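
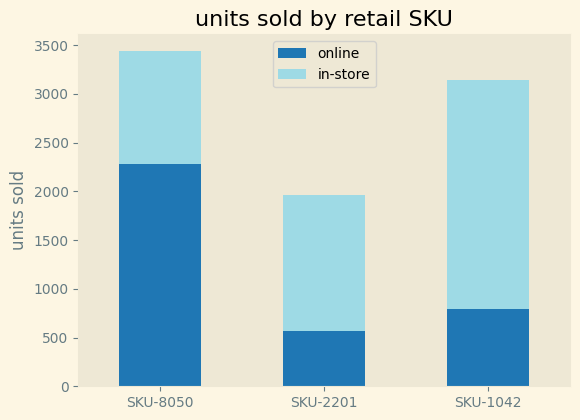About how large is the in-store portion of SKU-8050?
≈ 1000

in-store top ≈ 3500, bottom ≈ 2500; segment ≈ 1000.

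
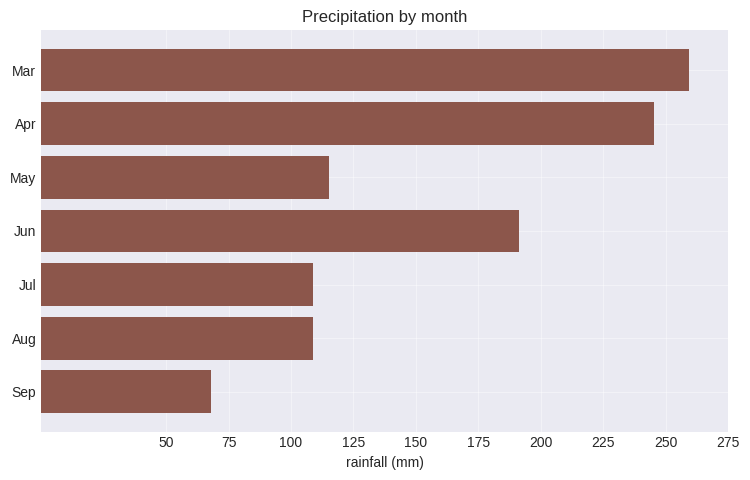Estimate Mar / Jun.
Mar ≈ 250, Jun ≈ 200; 250/200 ≈ 1.25.

≈ 1.25×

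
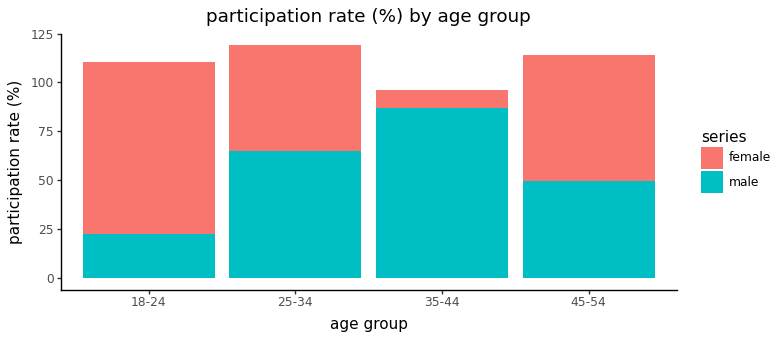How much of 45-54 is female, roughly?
female top ≈ 110, bottom ≈ 50; segment ≈ 60.

≈ 60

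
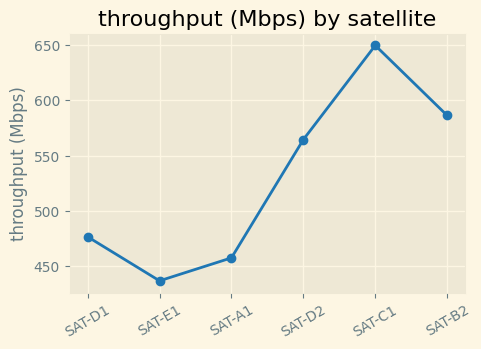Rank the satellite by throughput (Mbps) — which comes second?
SAT-B2

Top 3: SAT-C1 ≈ 640, SAT-B2 ≈ 580, SAT-D2 ≈ 560.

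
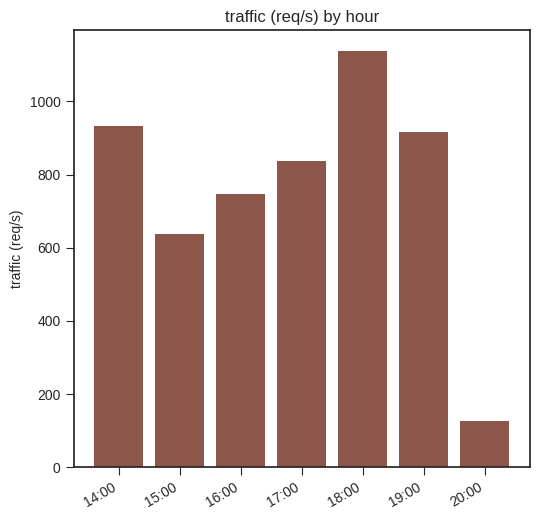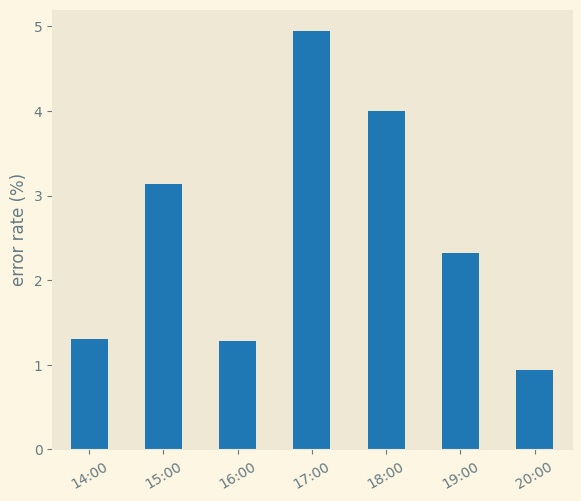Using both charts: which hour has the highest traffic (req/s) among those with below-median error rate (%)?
Chart 2 median error rate (%) ≈ 2.5; below-median hours: 14:00, 16:00, 20:00. Among those, 14:00 has the highest traffic (req/s) (≈ 1000).

14:00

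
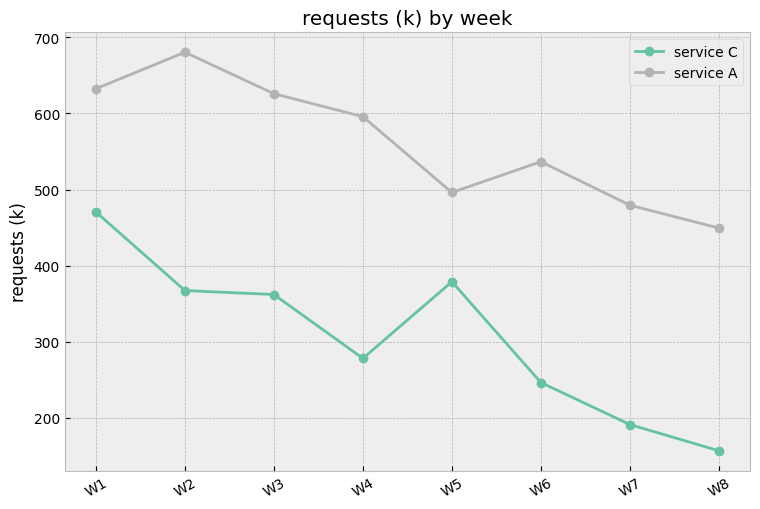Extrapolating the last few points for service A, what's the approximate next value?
Last three: 550, 500, 450 → slope ≈ -50/step → next ≈ 400.

≈ 400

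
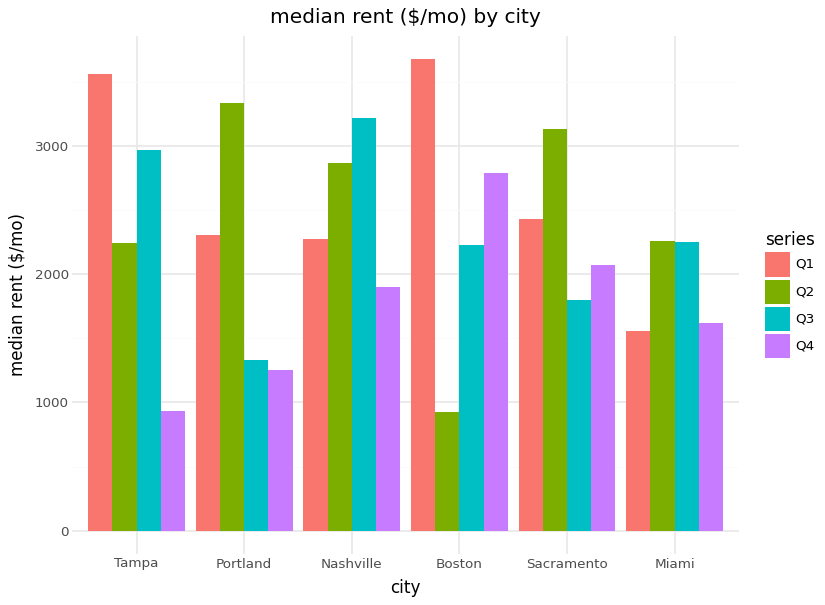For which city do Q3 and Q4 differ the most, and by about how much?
Tampa, ≈ 2000 $/mo

Tampa: Q3 ≈ 3000, Q4 ≈ 1000 → gap ≈ 2000. Next-largest (Nashville) is only ≈ 1000.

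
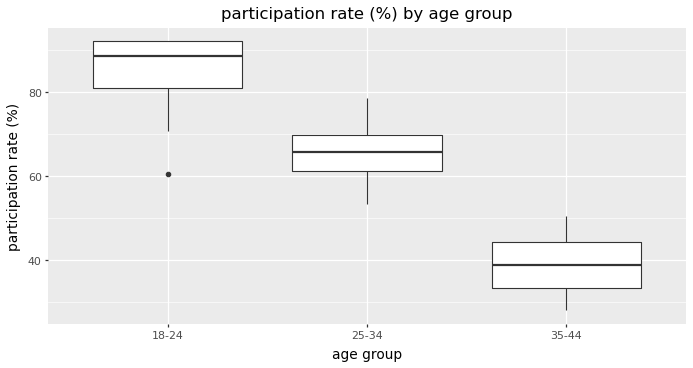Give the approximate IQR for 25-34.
Q3 ≈ 70, Q1 ≈ 60; IQR ≈ 10.

≈ 10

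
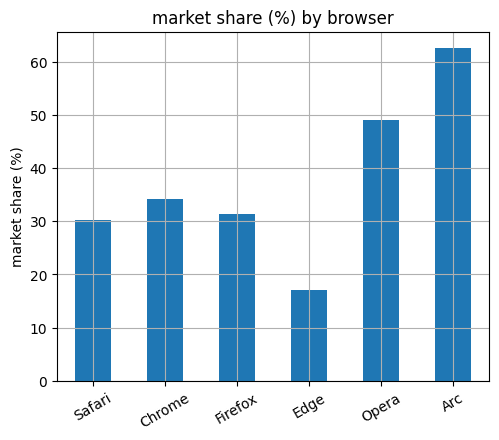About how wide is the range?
≈ 40

Max Arc ≈ 60, min Edge ≈ 20; range ≈ 40.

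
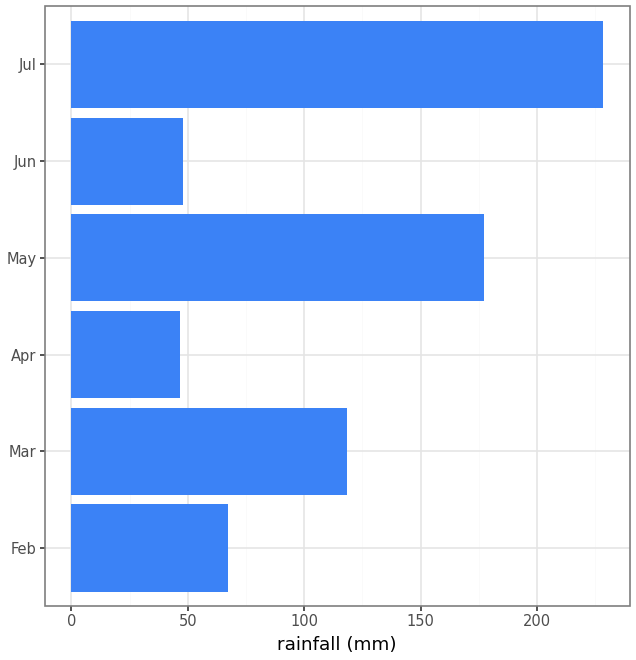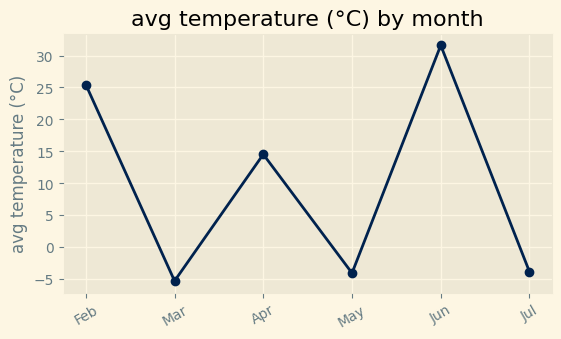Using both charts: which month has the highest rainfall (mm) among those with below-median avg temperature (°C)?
Jul

Chart 2 median avg temperature (°C) ≈ 5; below-median months: Mar, May, Jul. Among those, Jul has the highest rainfall (mm) (≈ 225).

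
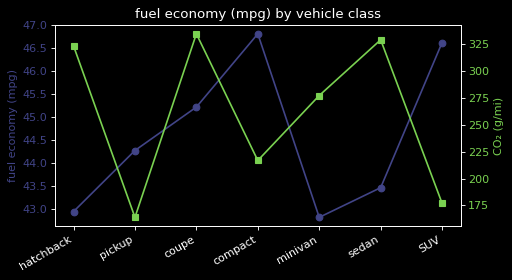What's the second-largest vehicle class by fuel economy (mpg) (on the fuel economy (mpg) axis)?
Top 3 (on the fuel economy (mpg) axis): compact ≈ 47.0, SUV ≈ 46.5, coupe ≈ 45.0.

SUV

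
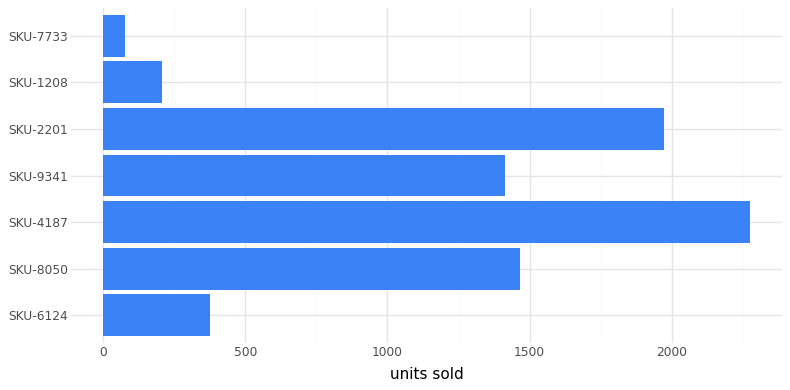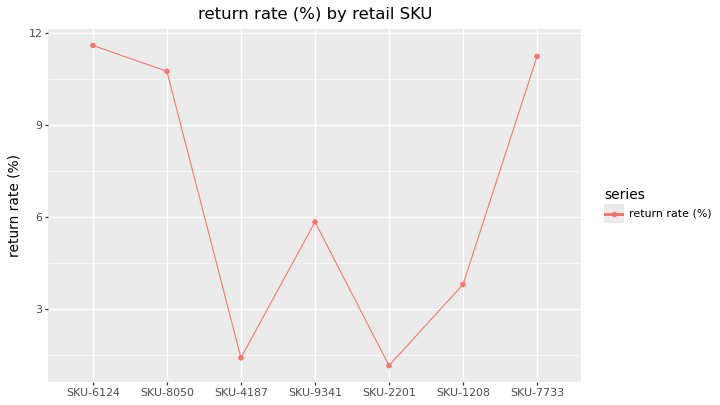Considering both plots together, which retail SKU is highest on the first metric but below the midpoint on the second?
SKU-4187

Chart 2 median return rate (%) ≈ 6; below-median retail SKUs: SKU-4187, SKU-2201, SKU-1208. Among those, SKU-4187 has the highest units sold (≈ 2500).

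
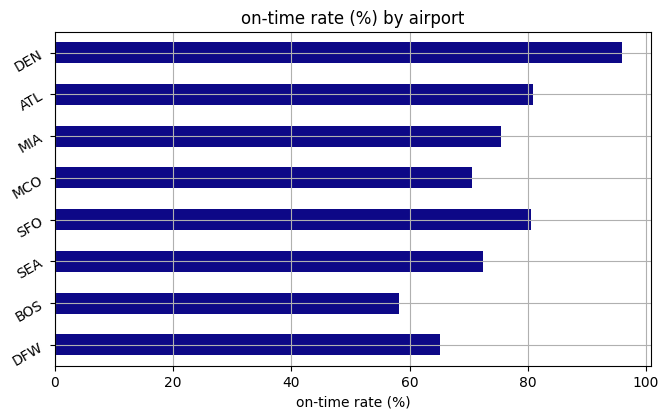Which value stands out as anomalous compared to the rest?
DEN

DEN ≈ 100; the rest sit between ≈ 60 and ≈ 80.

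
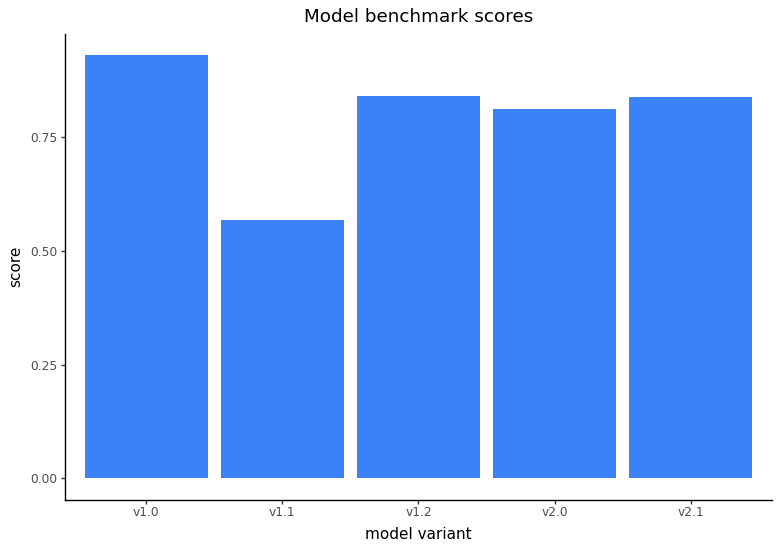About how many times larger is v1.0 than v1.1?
v1.0 ≈ 0.9, v1.1 ≈ 0.6; 0.9/0.6 ≈ 1.5.

≈ 1.5×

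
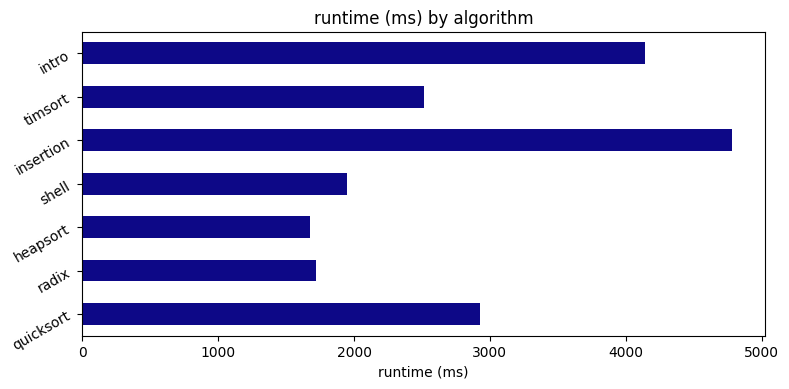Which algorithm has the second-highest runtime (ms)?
intro

Top 3: insertion ≈ 5000, intro ≈ 4000, quicksort ≈ 3000.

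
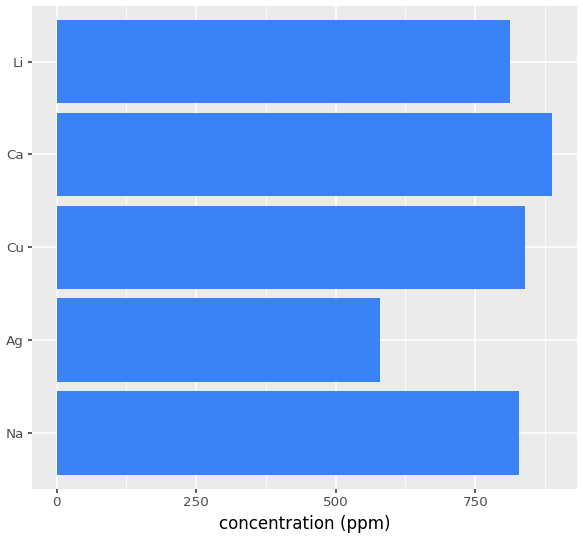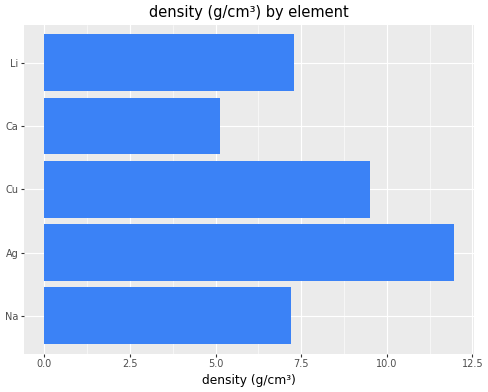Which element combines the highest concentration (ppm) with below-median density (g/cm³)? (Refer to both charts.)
Ca

Chart 2 median density (g/cm³) ≈ 8; below-median elements: Na, Ca. Among those, Ca has the highest concentration (ppm) (≈ 900).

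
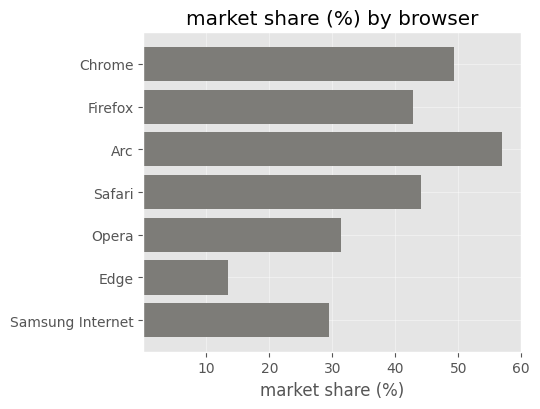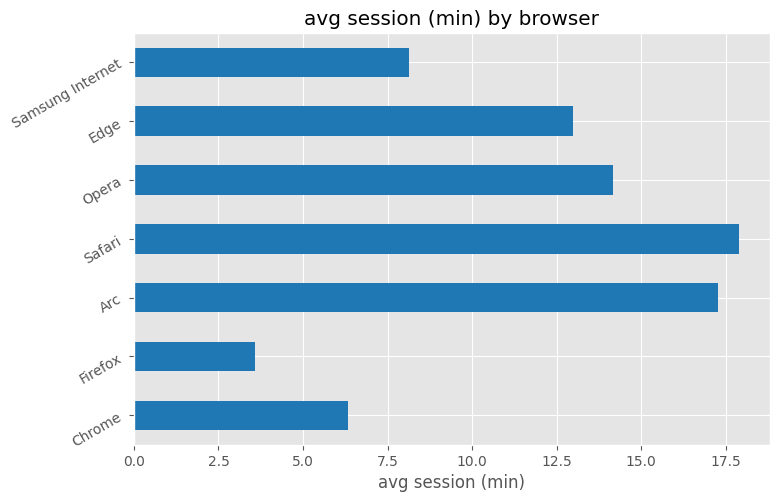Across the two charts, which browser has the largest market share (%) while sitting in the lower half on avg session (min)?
Chrome

Chart 2 median avg session (min) ≈ 12; below-median browsers: Chrome, Firefox, Samsung Internet. Among those, Chrome has the highest market share (%) (≈ 50).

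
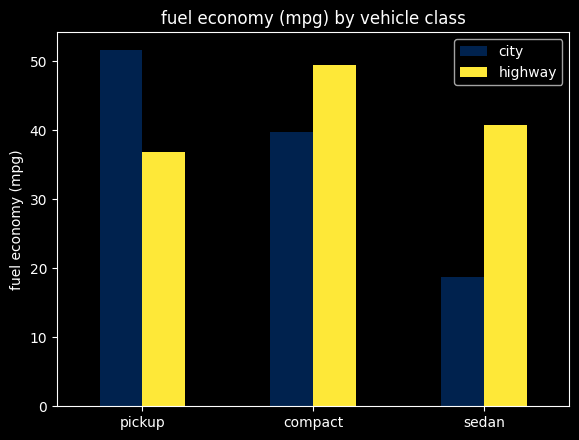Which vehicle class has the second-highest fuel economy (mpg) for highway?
Top 3 for highway: compact ≈ 50, sedan ≈ 40, pickup ≈ 35.

sedan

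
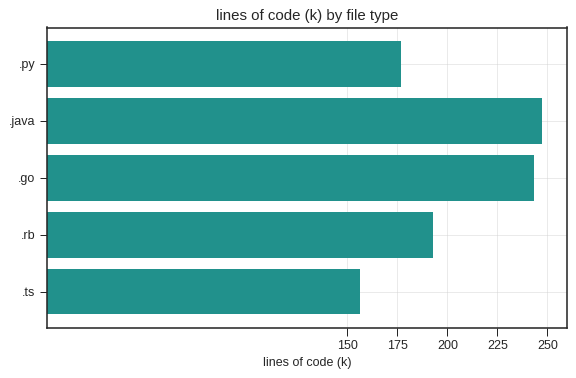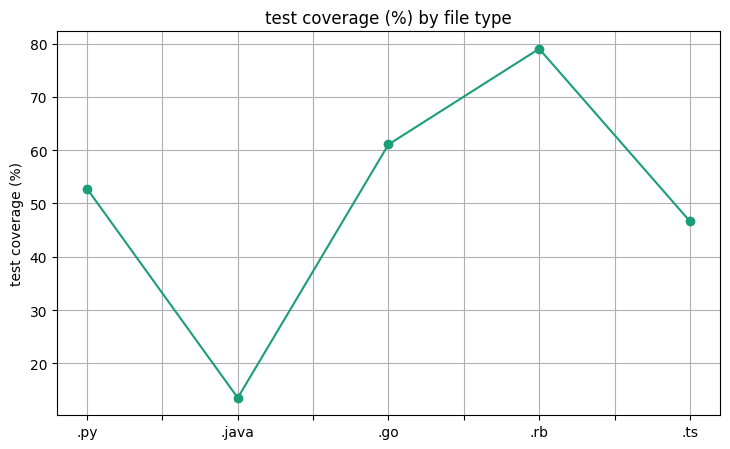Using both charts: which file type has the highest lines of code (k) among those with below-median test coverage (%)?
Chart 2 median test coverage (%) ≈ 50; below-median file types: .java, .ts. Among those, .java has the highest lines of code (k) (≈ 250).

.java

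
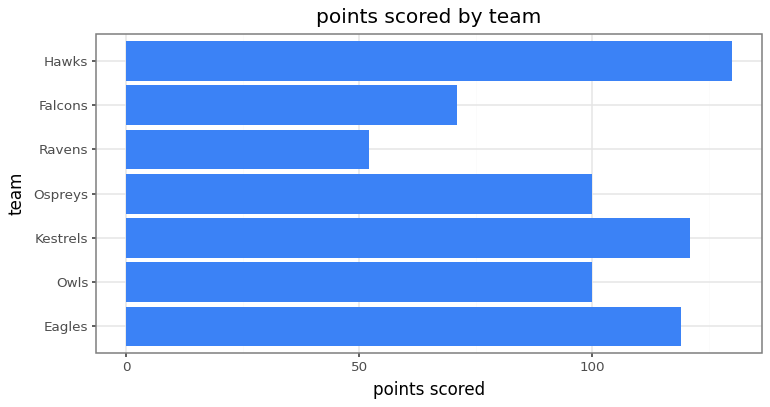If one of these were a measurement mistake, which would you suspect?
Ravens ≈ 60; the rest sit between ≈ 80 and ≈ 120.

Ravens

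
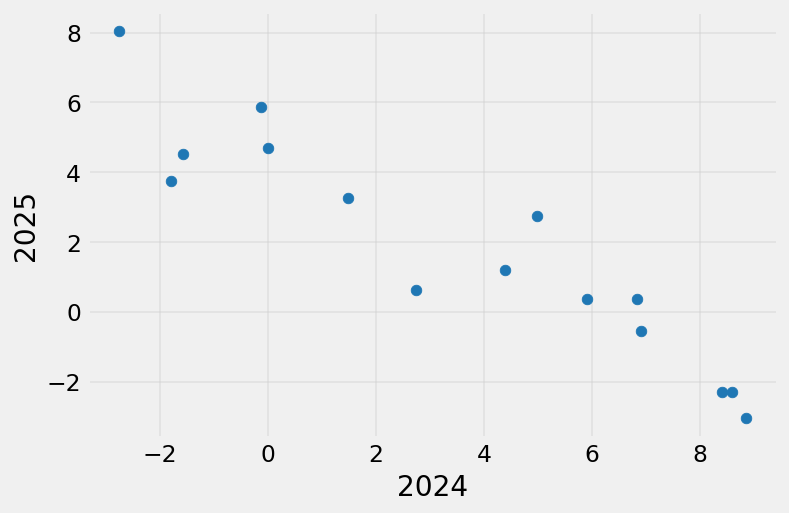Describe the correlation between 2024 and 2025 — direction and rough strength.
Points are negatively correlated; strong (|r| ≈ 0.9).

negative, strong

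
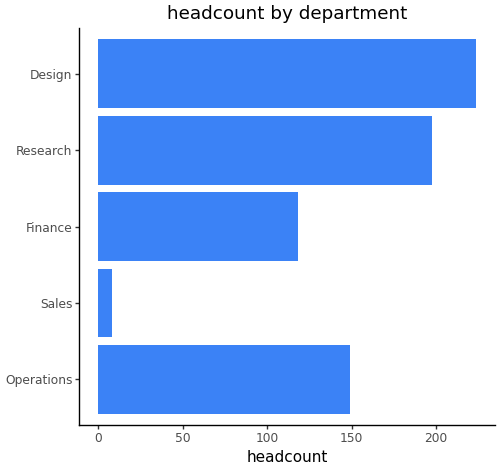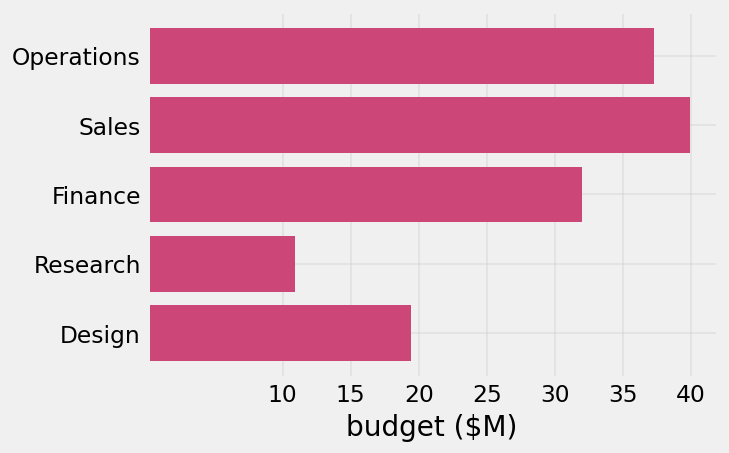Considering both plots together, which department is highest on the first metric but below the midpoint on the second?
Design

Chart 2 median budget ($M) ≈ 30; below-median departments: Research, Design. Among those, Design has the highest headcount (≈ 225).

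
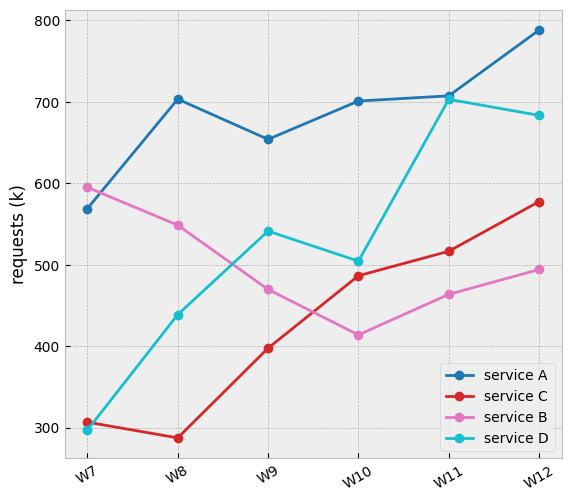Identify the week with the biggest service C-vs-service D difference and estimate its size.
W11, ≈ 200 k

W11: service C ≈ 500, service D ≈ 700 → gap ≈ 200. Next-largest (W8) is only ≈ 150.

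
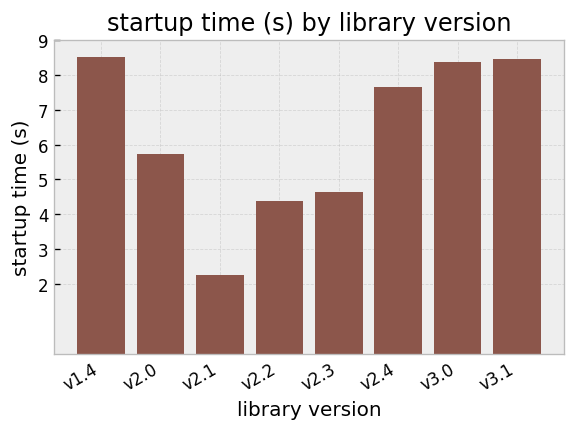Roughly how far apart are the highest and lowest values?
≈ 7

Max v1.4 ≈ 9, min v2.1 ≈ 2; range ≈ 7.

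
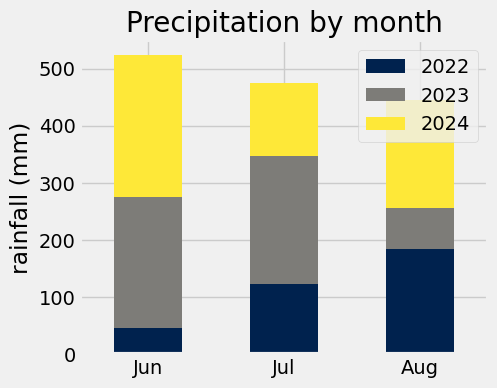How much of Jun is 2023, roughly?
≈ 250

2023 top ≈ 300, bottom ≈ 50; segment ≈ 250.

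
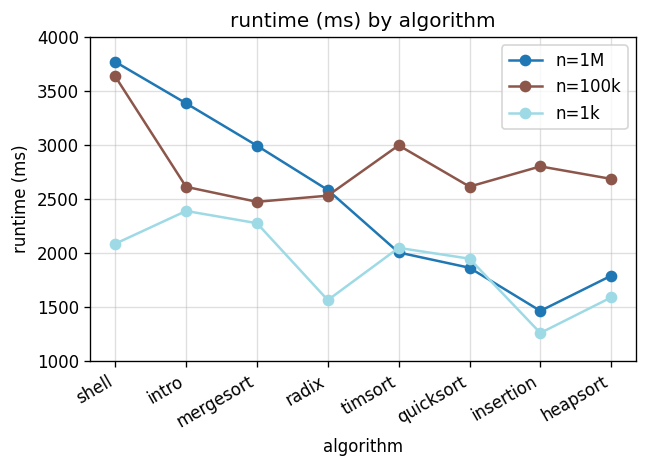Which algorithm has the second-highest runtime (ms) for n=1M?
Top 3 for n=1M: shell ≈ 4000, intro ≈ 3500, mergesort ≈ 3000.

intro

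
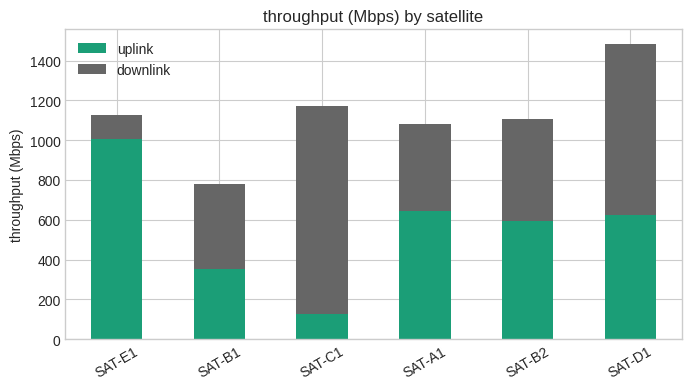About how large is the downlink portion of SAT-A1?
≈ 400

downlink top ≈ 1000, bottom ≈ 600; segment ≈ 400.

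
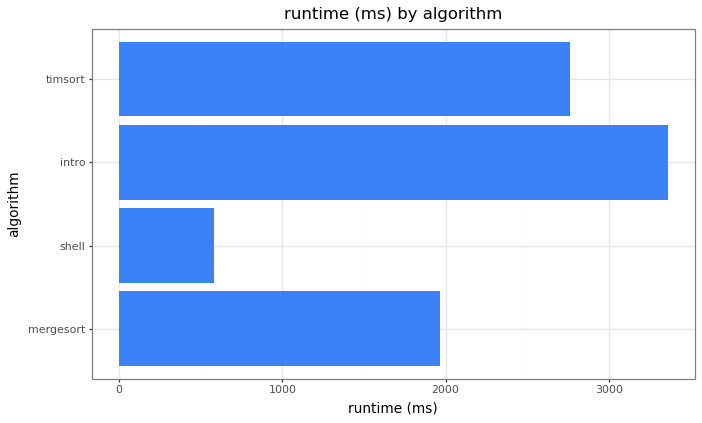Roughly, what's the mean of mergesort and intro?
≈ 2750

(2000 + 3500) / 2 ≈ 2750.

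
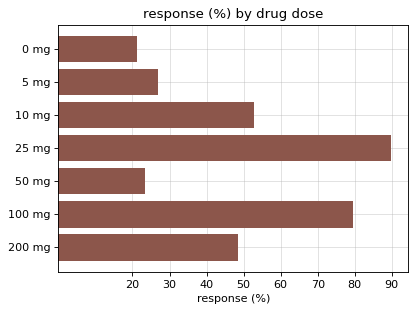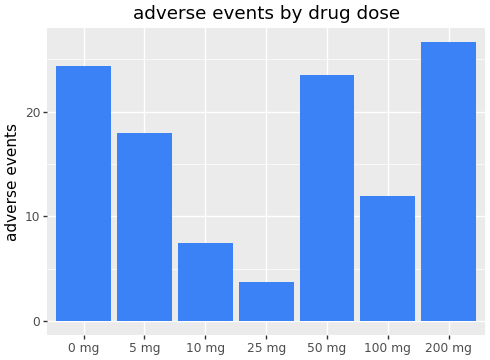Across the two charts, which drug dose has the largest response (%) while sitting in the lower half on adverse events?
Chart 2 median adverse events ≈ 20; below-median drug doses: 10 mg, 25 mg, 100 mg. Among those, 25 mg has the highest response (%) (≈ 90).

25 mg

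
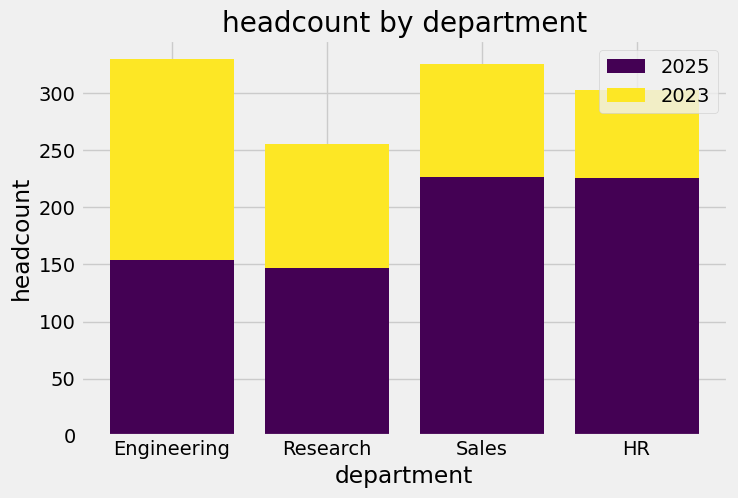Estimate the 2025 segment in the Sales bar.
2025 top ≈ 250, bottom ≈ 0; segment ≈ 250.

≈ 250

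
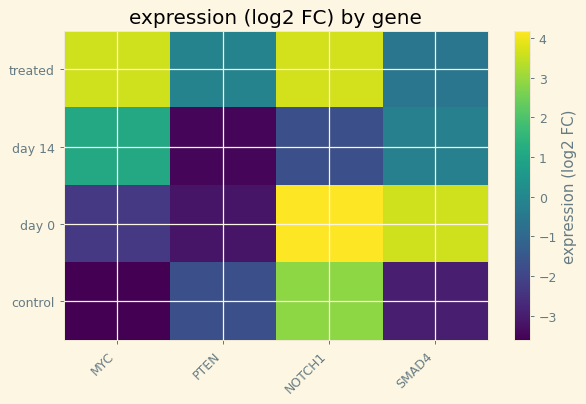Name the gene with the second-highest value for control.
PTEN

Top 3 for control: NOTCH1 ≈ 3, PTEN ≈ -2, SMAD4 ≈ -3.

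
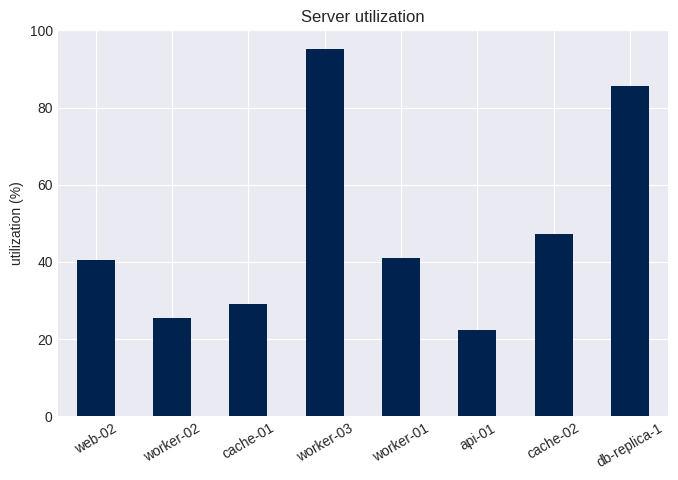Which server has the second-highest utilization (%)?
Top 3: worker-03 ≈ 100, db-replica-1 ≈ 90, cache-02 ≈ 50.

db-replica-1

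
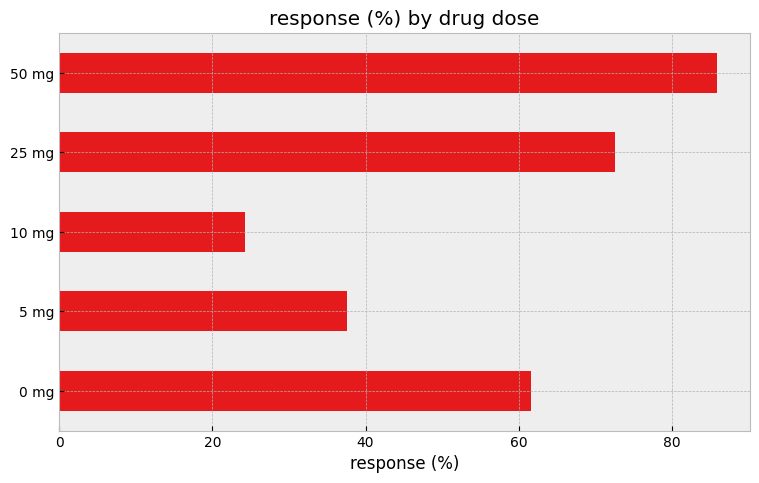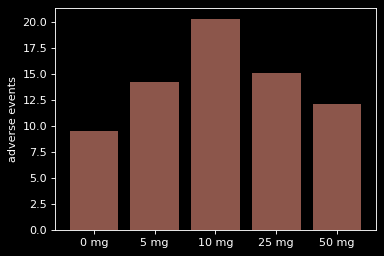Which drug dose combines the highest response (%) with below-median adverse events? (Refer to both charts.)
50 mg

Chart 2 median adverse events ≈ 14; below-median drug doses: 0 mg, 50 mg. Among those, 50 mg has the highest response (%) (≈ 90).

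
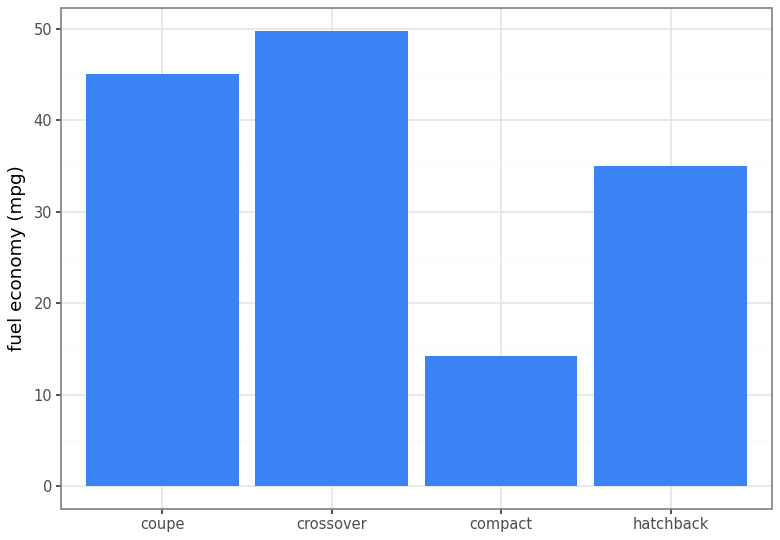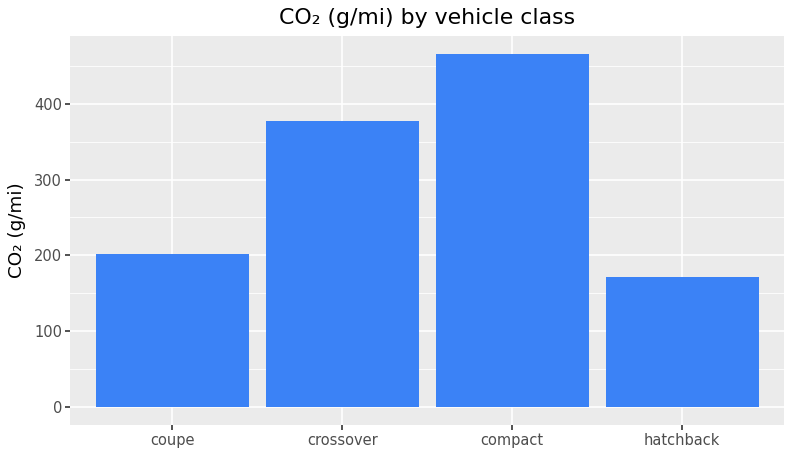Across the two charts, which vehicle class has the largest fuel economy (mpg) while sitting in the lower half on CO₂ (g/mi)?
Chart 2 median CO₂ (g/mi) ≈ 300; below-median vehicle classes: coupe, hatchback. Among those, coupe has the highest fuel economy (mpg) (≈ 45).

coupe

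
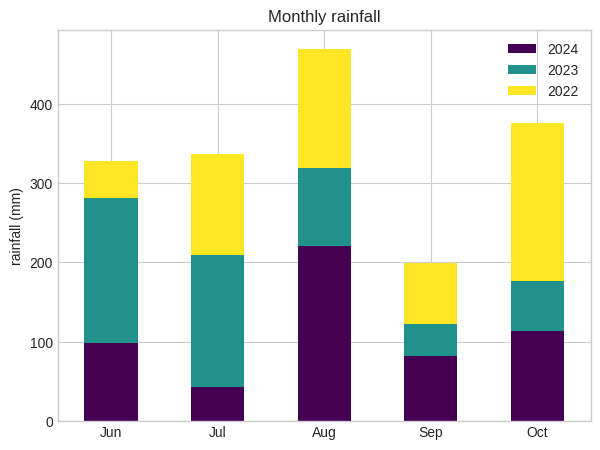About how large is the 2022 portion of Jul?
≈ 150

2022 top ≈ 350, bottom ≈ 200; segment ≈ 150.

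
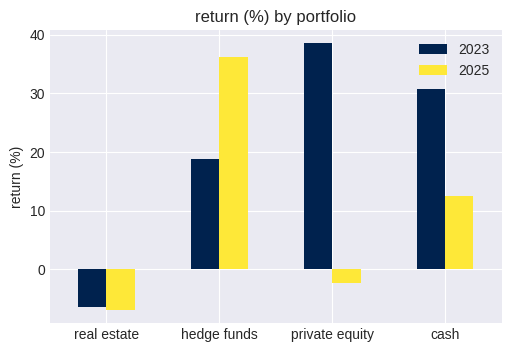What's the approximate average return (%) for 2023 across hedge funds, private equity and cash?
(20 + 40 + 30) / 3 ≈ 30.

≈ 30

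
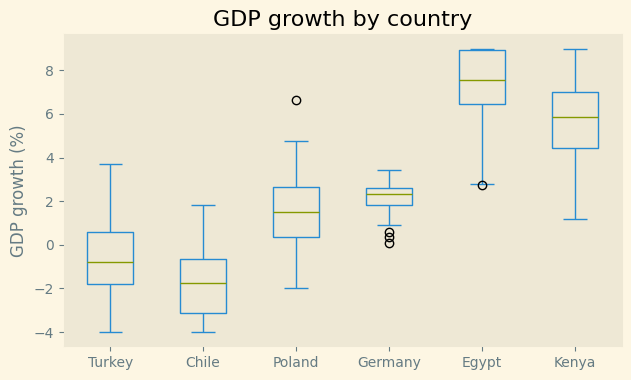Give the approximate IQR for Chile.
≈ 2

Q3 ≈ -1, Q1 ≈ -3; IQR ≈ 2.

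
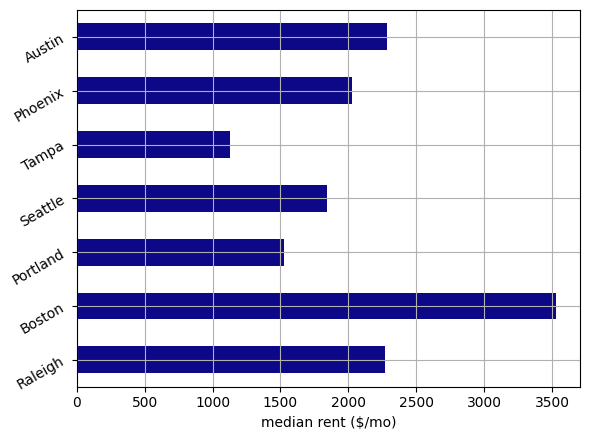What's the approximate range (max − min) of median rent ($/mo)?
Max Boston ≈ 3500, min Tampa ≈ 1000; range ≈ 2500.

≈ 2500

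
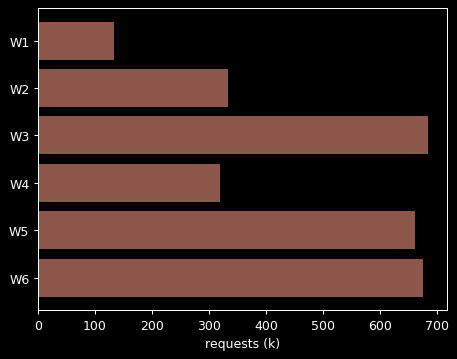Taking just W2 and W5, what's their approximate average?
(300 + 700) / 2 ≈ 500.

≈ 500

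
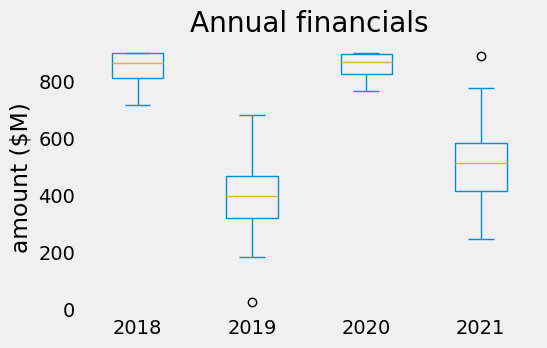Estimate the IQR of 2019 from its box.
≈ 150

Q3 ≈ 450, Q1 ≈ 300; IQR ≈ 150.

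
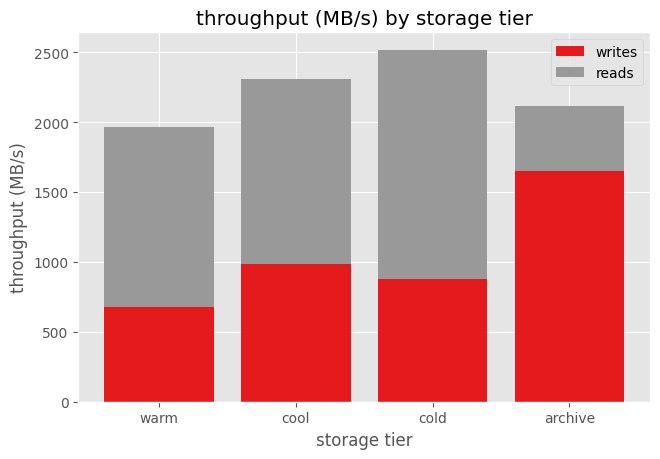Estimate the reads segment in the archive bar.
reads top ≈ 2000, bottom ≈ 1500; segment ≈ 500.

≈ 500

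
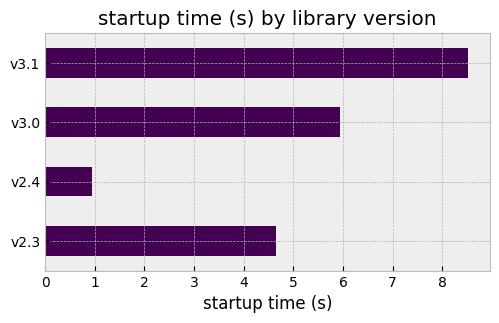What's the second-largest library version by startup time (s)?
Top 3: v3.1 ≈ 9, v3.0 ≈ 6, v2.3 ≈ 5.

v3.0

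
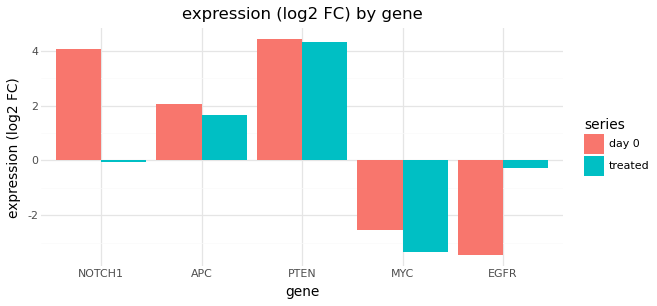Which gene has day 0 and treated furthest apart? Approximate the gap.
NOTCH1, ≈ 4 log2 FC

NOTCH1: day 0 ≈ 4, treated ≈ 0 → gap ≈ 4. Next-largest (EGFR) is only ≈ 3.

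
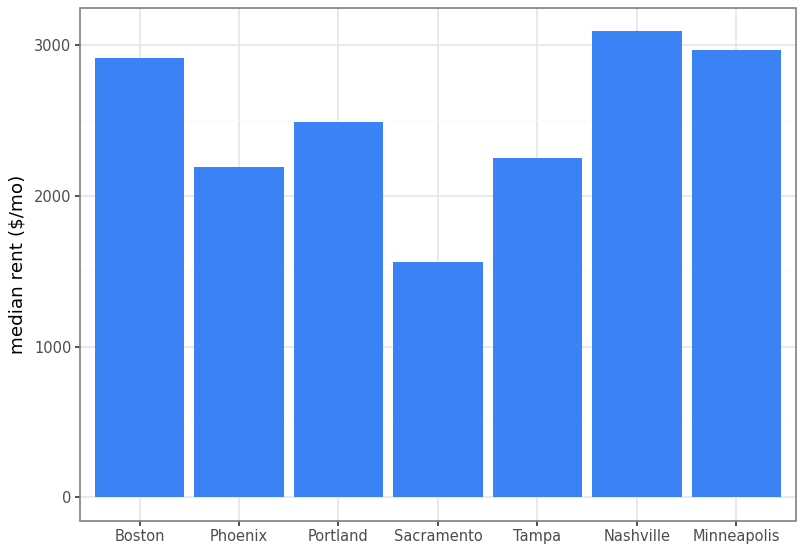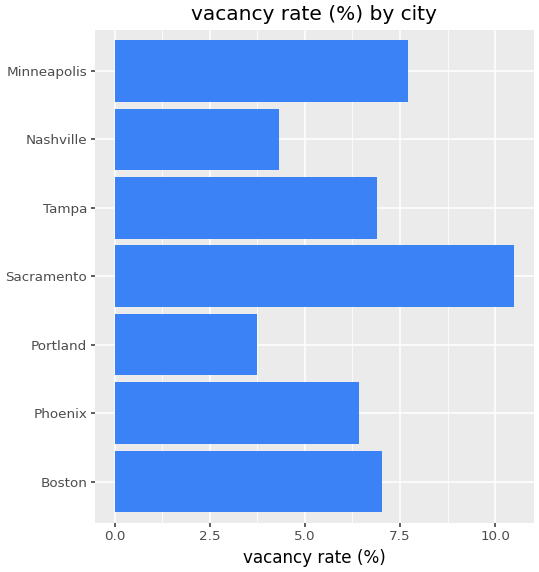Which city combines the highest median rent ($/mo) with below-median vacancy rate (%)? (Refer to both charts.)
Nashville

Chart 2 median vacancy rate (%) ≈ 7; below-median cities: Phoenix, Portland, Nashville. Among those, Nashville has the highest median rent ($/mo) (≈ 3000).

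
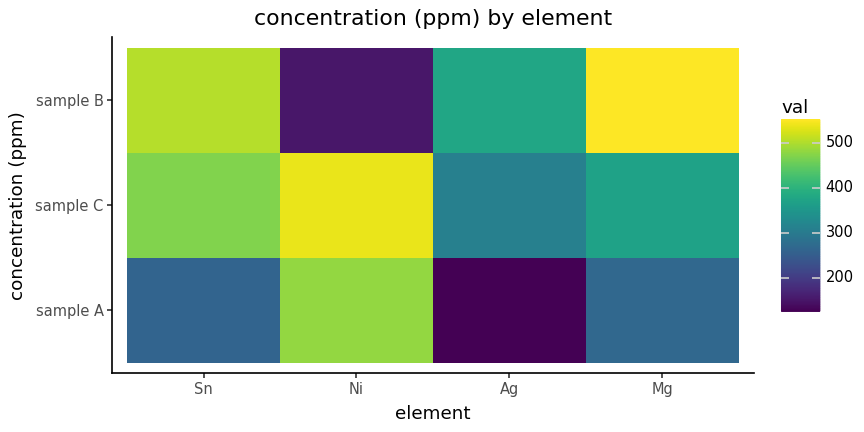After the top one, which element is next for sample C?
Top 3 for sample C: Ni ≈ 550, Sn ≈ 450, Mg ≈ 350.

Sn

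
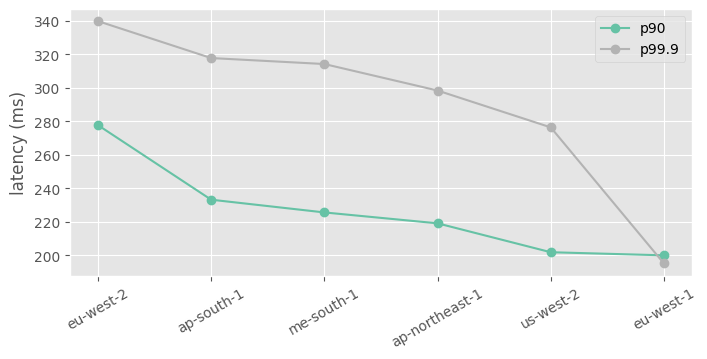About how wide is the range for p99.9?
≈ 140

Max eu-west-2 ≈ 340, min eu-west-1 ≈ 200; range ≈ 140.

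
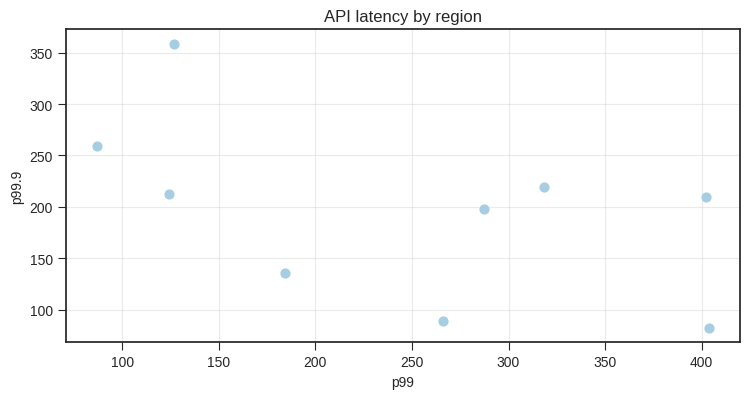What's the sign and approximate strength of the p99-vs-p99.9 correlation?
negative, moderate

Points are negatively correlated; moderate (|r| ≈ 0.5).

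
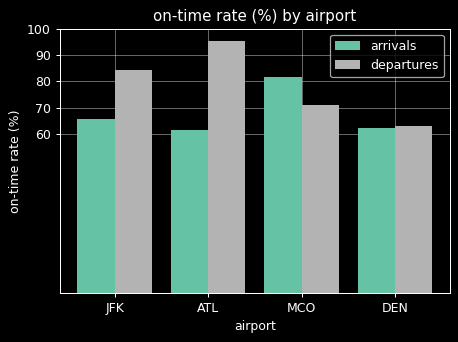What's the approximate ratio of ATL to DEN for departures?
ATL ≈ 100, DEN ≈ 60; 100/60 ≈ 1.67.

≈ 1.67×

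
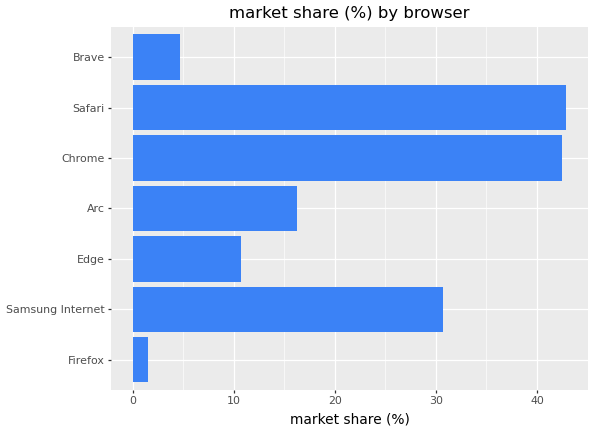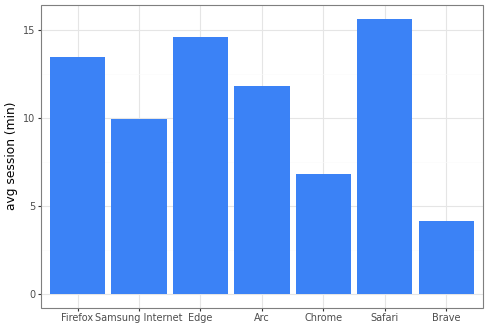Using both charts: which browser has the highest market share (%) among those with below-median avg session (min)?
Chart 2 median avg session (min) ≈ 12; below-median browsers: Samsung Internet, Chrome, Brave. Among those, Chrome has the highest market share (%) (≈ 40).

Chrome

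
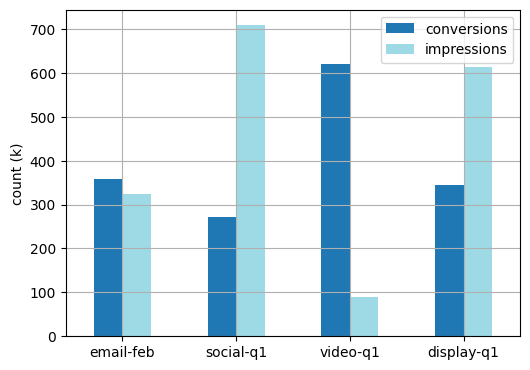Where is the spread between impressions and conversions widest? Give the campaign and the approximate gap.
video-q1, ≈ 500 k

video-q1: impressions ≈ 100, conversions ≈ 600 → gap ≈ 500. Next-largest (social-q1) is only ≈ 400.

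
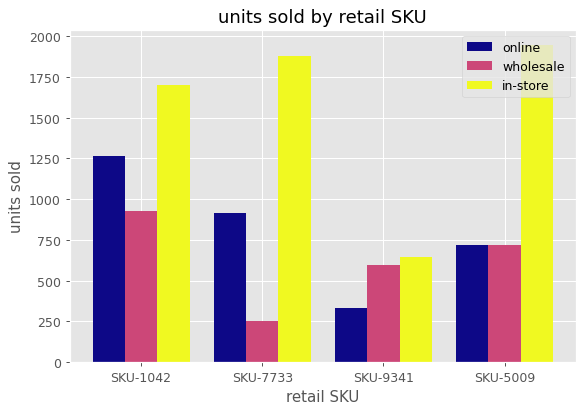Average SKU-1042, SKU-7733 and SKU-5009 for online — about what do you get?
≈ 1000

(1200 + 1000 + 800) / 3 ≈ 1000.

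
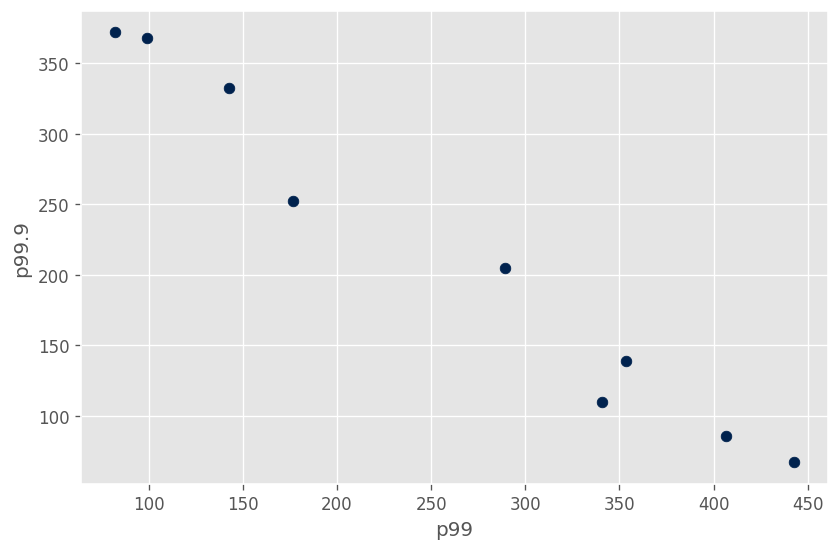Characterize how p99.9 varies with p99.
negative, strong

Points are negatively correlated; strong (|r| ≈ 1.0).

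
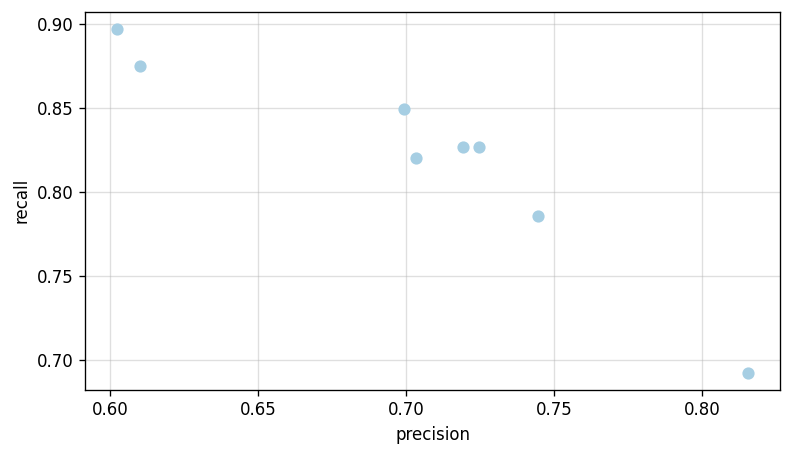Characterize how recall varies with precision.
Points are negatively correlated; strong (|r| ≈ 0.9).

negative, strong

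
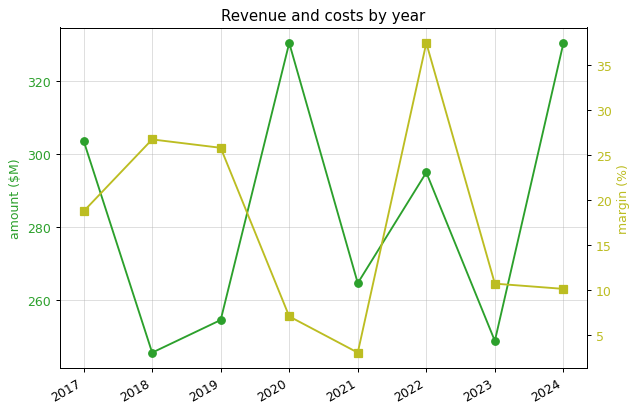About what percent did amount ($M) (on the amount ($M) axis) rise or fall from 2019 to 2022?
≈ +16%

2019 ≈ 250, 2022 ≈ 290; (290 − 250) / 250 ≈ +16%.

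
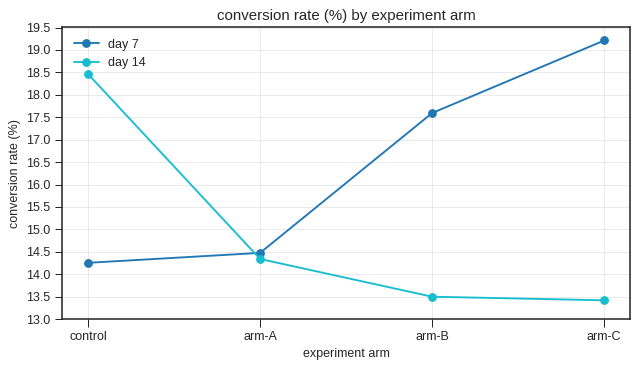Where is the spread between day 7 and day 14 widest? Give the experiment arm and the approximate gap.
arm-C, ≈ 5.5 %

arm-C: day 7 ≈ 19.0, day 14 ≈ 13.5 → gap ≈ 5.5. Next-largest (control) is only ≈ 4.0.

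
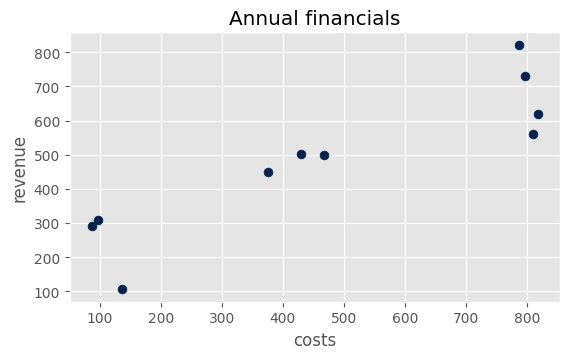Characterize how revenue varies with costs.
positive, strong

Points are positively correlated; strong (|r| ≈ 0.9).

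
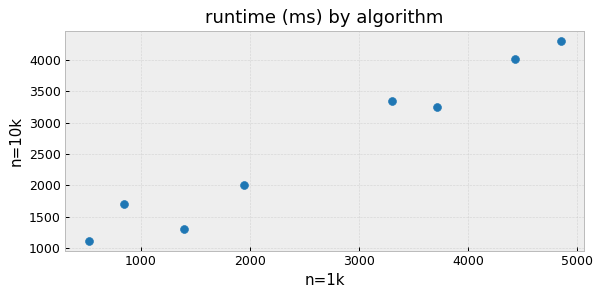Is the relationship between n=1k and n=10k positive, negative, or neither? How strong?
Points are positively correlated; strong (|r| ≈ 1.0).

positive, strong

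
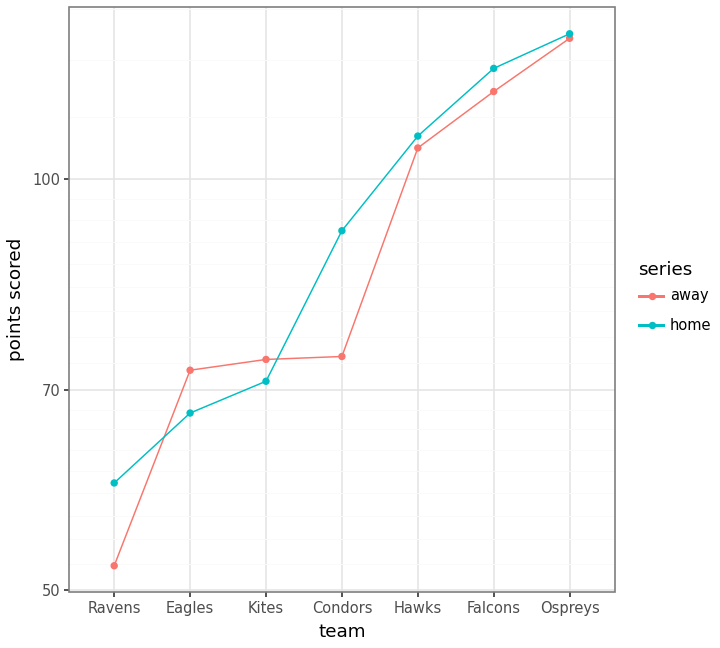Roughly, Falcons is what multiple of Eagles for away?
Falcons ≈ 120, Eagles ≈ 70; 120/70 ≈ 1.71.

≈ 1.71×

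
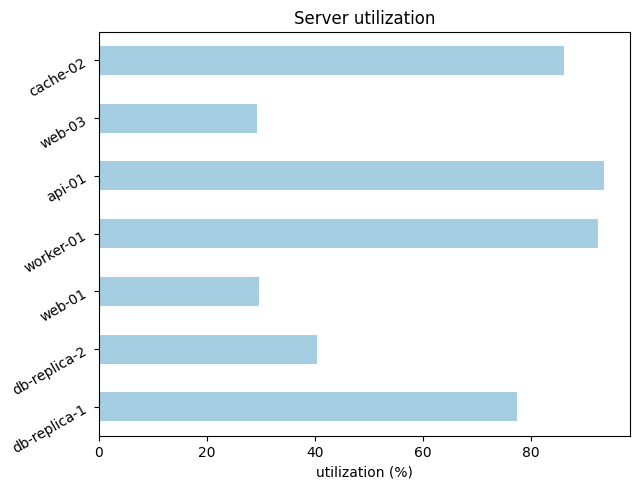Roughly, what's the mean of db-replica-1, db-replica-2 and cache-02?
(80 + 40 + 90) / 3 ≈ 70.

≈ 70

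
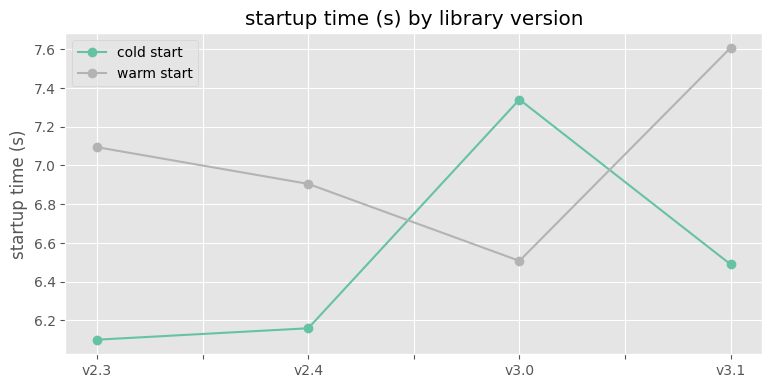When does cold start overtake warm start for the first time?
v2.4: cold start ≈ 6.2 vs warm start ≈ 7.0 (not yet); v3.0: cold start ≈ 7.4 vs warm start ≈ 6.6 (first crossover).

v3.0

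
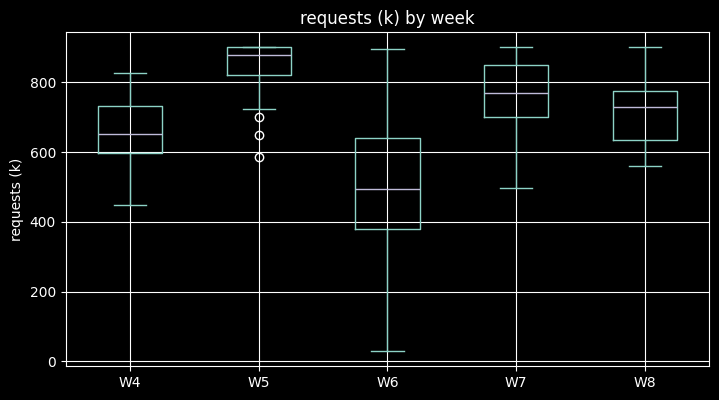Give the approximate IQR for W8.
≈ 150

Q3 ≈ 800, Q1 ≈ 650; IQR ≈ 150.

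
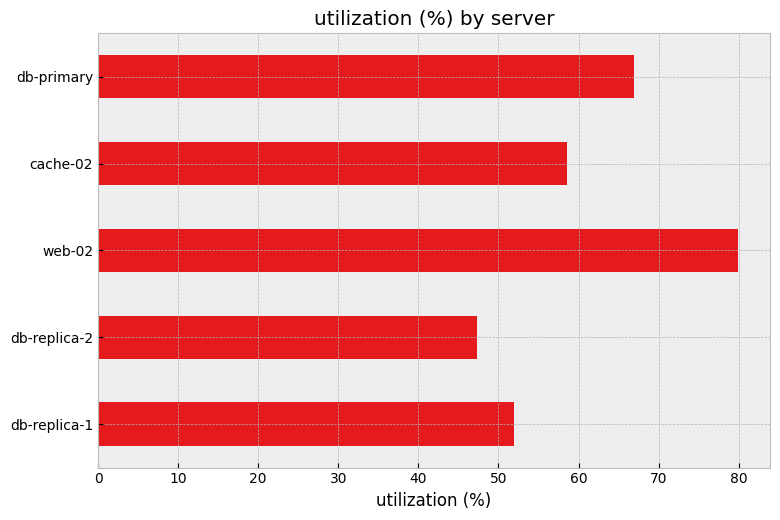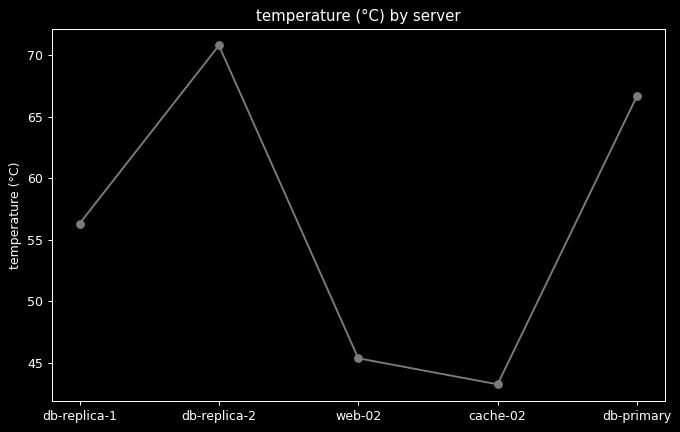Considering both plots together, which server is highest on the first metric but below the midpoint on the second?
Chart 2 median temperature (°C) ≈ 60; below-median servers: web-02, cache-02. Among those, web-02 has the highest utilization (%) (≈ 80).

web-02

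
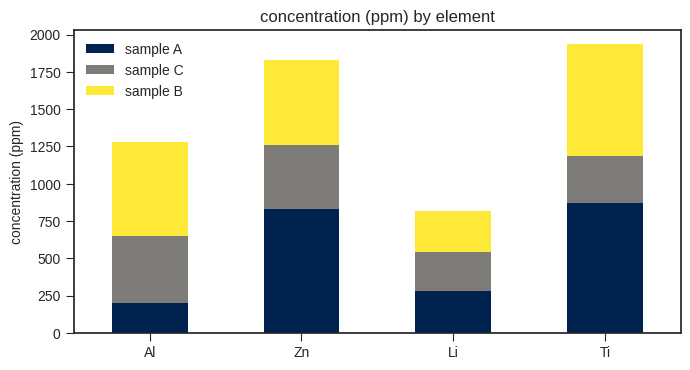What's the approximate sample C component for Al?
sample C top ≈ 600, bottom ≈ 200; segment ≈ 400.

≈ 400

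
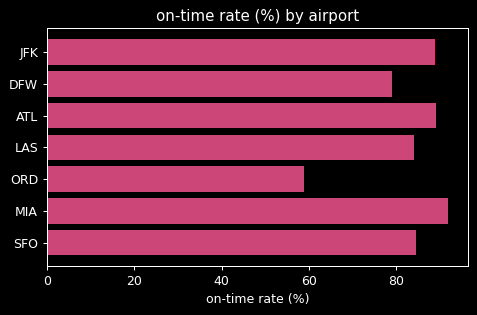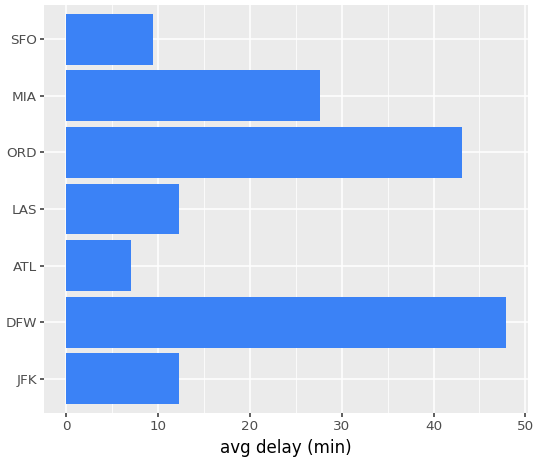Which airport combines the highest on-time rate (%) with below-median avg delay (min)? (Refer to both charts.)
ATL

Chart 2 median avg delay (min) ≈ 10; below-median airports: ATL, LAS, SFO. Among those, ATL has the highest on-time rate (%) (≈ 90).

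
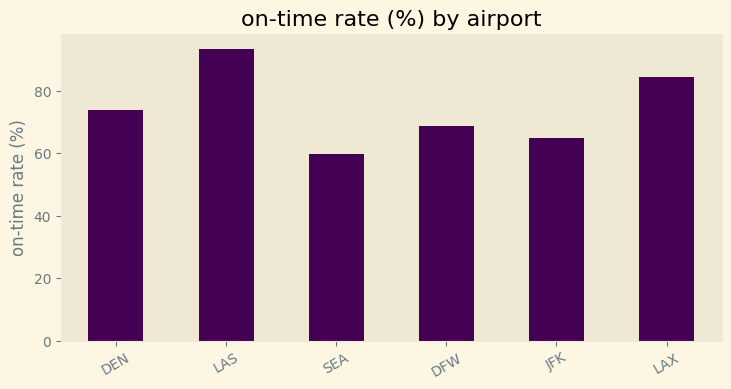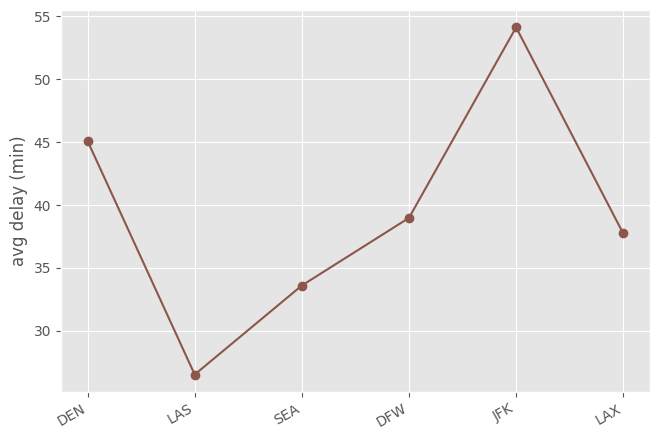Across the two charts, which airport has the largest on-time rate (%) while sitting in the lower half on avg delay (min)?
LAS

Chart 2 median avg delay (min) ≈ 40; below-median airports: LAS, SEA, LAX. Among those, LAS has the highest on-time rate (%) (≈ 90).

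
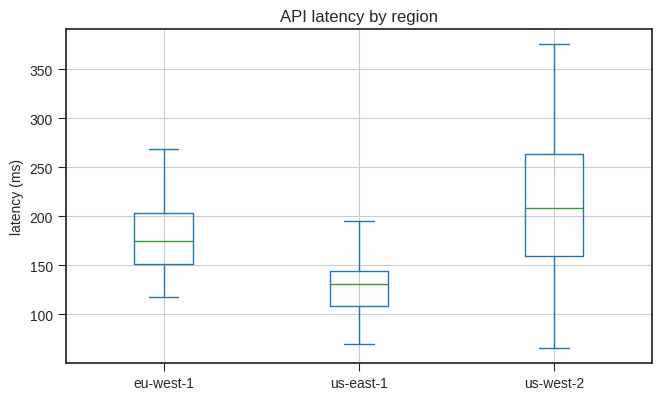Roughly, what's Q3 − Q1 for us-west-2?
Q3 ≈ 260, Q1 ≈ 160; IQR ≈ 100.

≈ 100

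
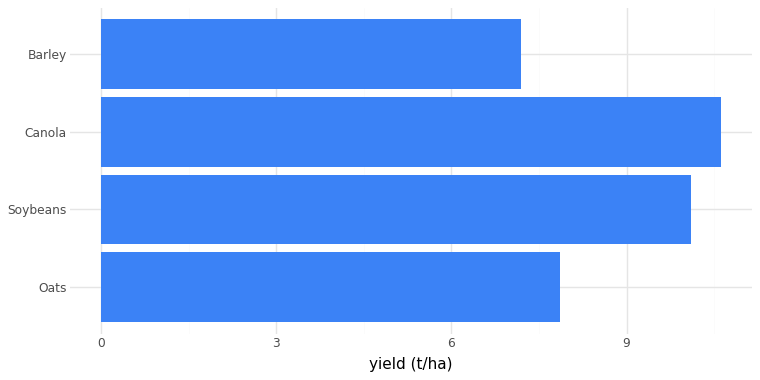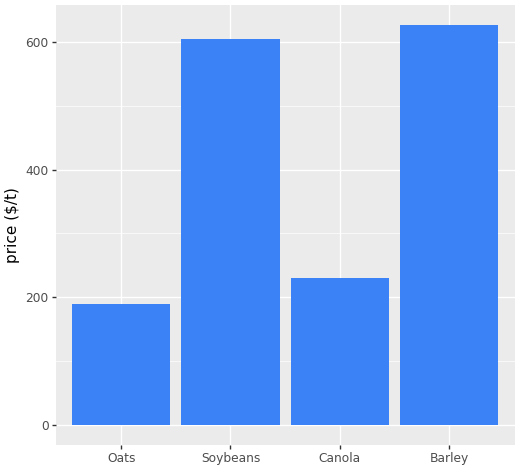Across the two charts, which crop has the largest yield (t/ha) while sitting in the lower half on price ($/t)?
Canola

Chart 2 median price ($/t) ≈ 400; below-median crops: Oats, Canola. Among those, Canola has the highest yield (t/ha) (≈ 11).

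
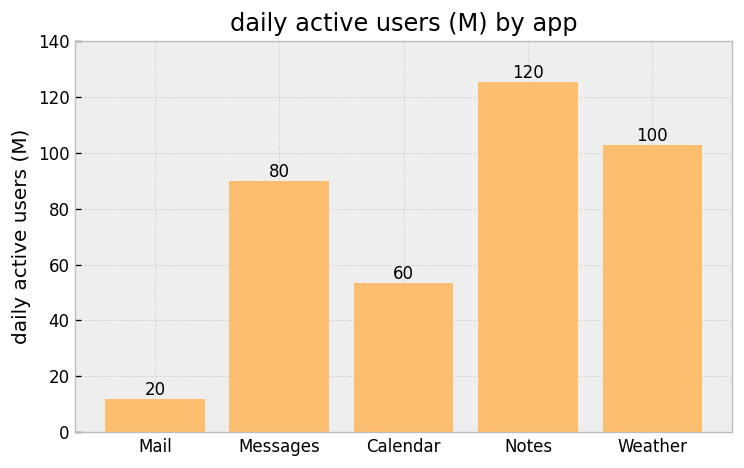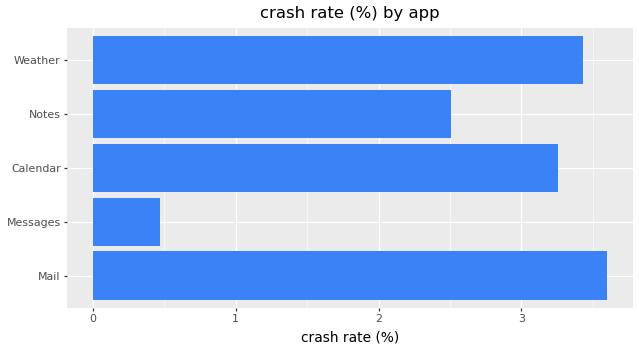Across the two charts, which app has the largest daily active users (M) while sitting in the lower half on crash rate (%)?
Chart 2 median crash rate (%) ≈ 3.5; below-median apps: Messages, Notes. Among those, Notes has the highest daily active users (M) (≈ 120).

Notes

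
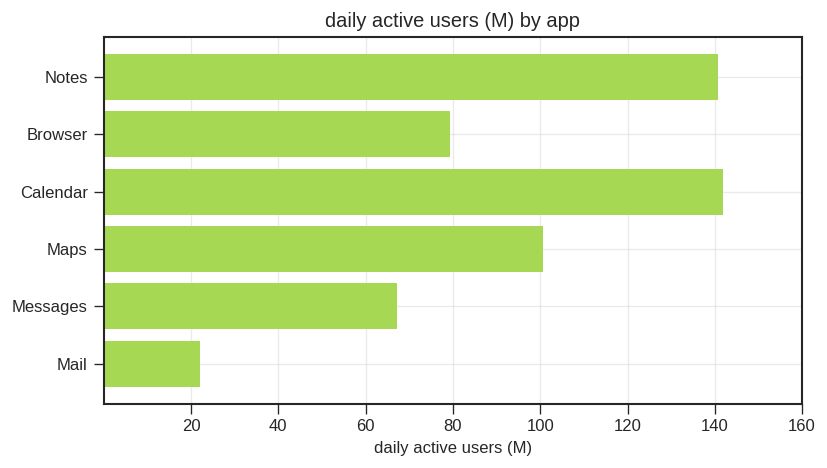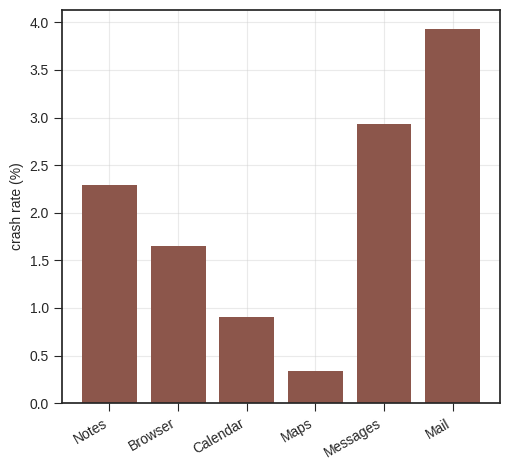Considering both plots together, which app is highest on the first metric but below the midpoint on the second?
Calendar

Chart 2 median crash rate (%) ≈ 2; below-median apps: Browser, Calendar, Maps. Among those, Calendar has the highest daily active users (M) (≈ 140).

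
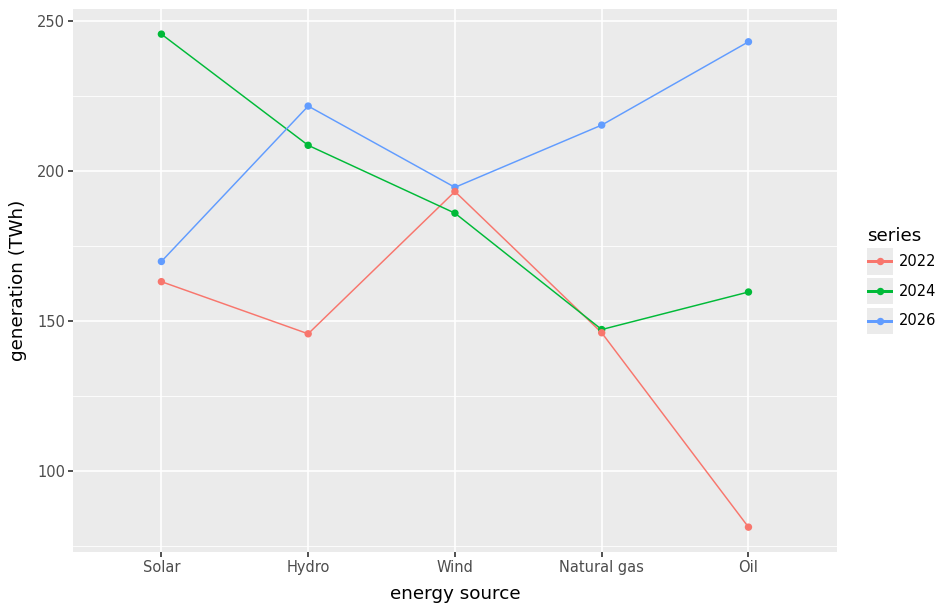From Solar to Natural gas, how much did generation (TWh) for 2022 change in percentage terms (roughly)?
≈ -12.5%

Solar ≈ 160, Natural gas ≈ 140; (140 − 160) / 160 ≈ -12.5%.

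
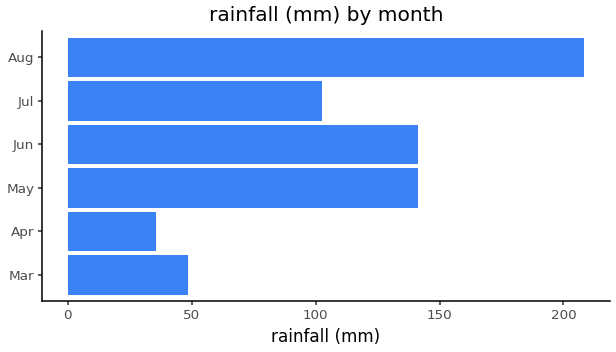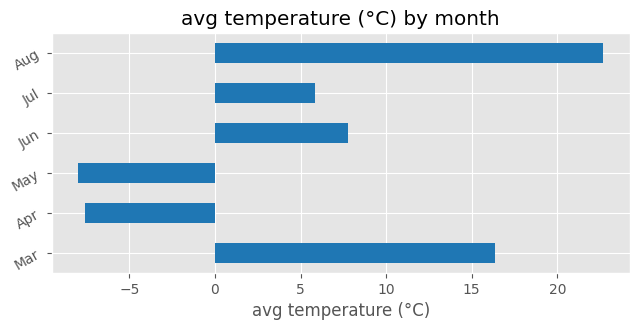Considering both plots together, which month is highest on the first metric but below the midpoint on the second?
Chart 2 median avg temperature (°C) ≈ 5; below-median months: Apr, May, Jul. Among those, May has the highest rainfall (mm) (≈ 140).

May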